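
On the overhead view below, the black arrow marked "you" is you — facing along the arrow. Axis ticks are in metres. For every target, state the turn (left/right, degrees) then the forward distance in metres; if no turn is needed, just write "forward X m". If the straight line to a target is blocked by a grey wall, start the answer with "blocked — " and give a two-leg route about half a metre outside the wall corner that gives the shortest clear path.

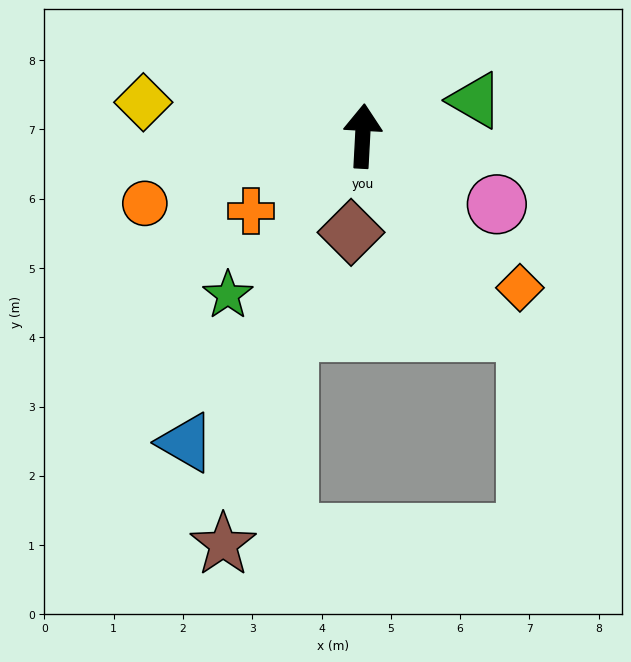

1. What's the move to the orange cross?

turn left 127°, forward 1.9 m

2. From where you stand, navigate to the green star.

turn left 143°, forward 3.0 m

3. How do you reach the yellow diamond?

turn left 84°, forward 3.2 m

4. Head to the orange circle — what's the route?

turn left 110°, forward 3.3 m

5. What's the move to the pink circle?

turn right 114°, forward 2.2 m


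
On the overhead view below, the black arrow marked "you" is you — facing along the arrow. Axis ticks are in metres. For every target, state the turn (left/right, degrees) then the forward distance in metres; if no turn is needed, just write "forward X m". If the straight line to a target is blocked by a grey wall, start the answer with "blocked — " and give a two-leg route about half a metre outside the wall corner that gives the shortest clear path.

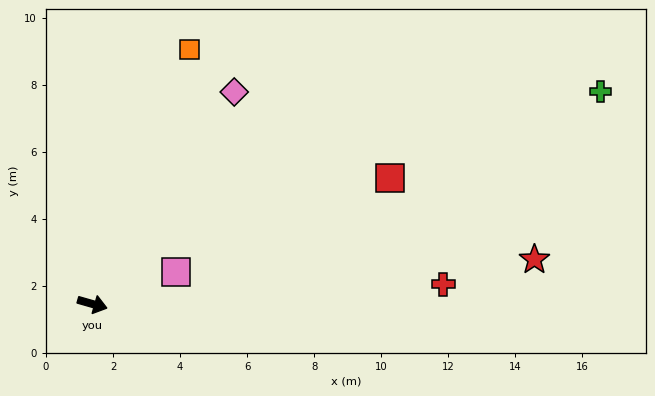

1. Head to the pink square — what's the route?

turn left 37°, forward 2.7 m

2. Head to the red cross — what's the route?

turn left 19°, forward 10.5 m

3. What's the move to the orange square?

turn left 85°, forward 8.1 m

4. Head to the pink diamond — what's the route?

turn left 72°, forward 7.6 m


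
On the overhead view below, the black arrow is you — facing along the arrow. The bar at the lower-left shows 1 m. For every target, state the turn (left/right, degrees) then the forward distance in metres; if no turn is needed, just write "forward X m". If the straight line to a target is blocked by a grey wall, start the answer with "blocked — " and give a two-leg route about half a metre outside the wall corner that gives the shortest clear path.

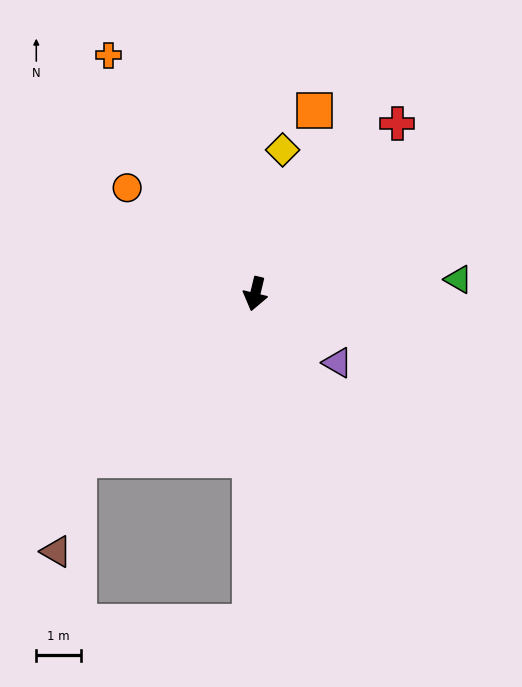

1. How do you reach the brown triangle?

blocked — turn right 34°, forward 5.4 m, then turn left 35°, forward 2.1 m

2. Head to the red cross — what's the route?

turn left 154°, forward 4.9 m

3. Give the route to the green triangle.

turn left 108°, forward 4.5 m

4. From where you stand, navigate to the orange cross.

turn right 135°, forward 6.2 m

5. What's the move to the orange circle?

turn right 116°, forward 3.7 m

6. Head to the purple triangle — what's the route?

turn left 64°, forward 2.4 m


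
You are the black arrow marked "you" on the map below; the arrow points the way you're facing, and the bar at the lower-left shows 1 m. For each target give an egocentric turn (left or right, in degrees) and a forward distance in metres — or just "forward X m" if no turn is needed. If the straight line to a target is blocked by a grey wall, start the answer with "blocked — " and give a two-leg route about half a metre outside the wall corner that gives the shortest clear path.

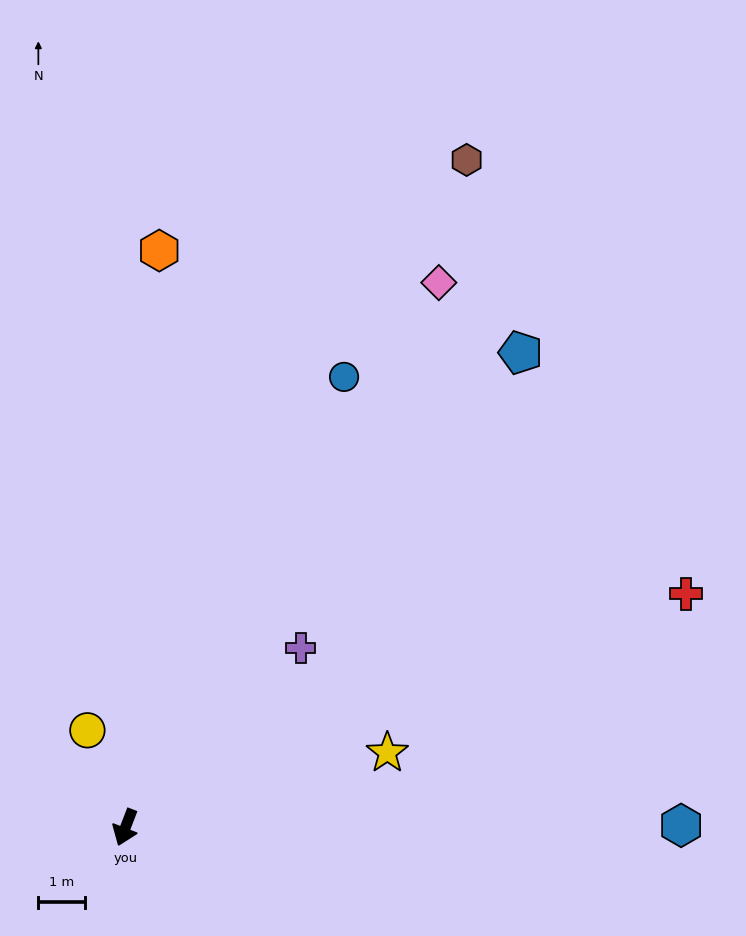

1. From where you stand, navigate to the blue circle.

turn left 175°, forward 10.8 m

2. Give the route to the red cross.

turn left 134°, forward 13.1 m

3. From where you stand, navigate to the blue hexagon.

turn left 111°, forward 12.0 m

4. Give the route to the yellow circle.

turn right 138°, forward 2.2 m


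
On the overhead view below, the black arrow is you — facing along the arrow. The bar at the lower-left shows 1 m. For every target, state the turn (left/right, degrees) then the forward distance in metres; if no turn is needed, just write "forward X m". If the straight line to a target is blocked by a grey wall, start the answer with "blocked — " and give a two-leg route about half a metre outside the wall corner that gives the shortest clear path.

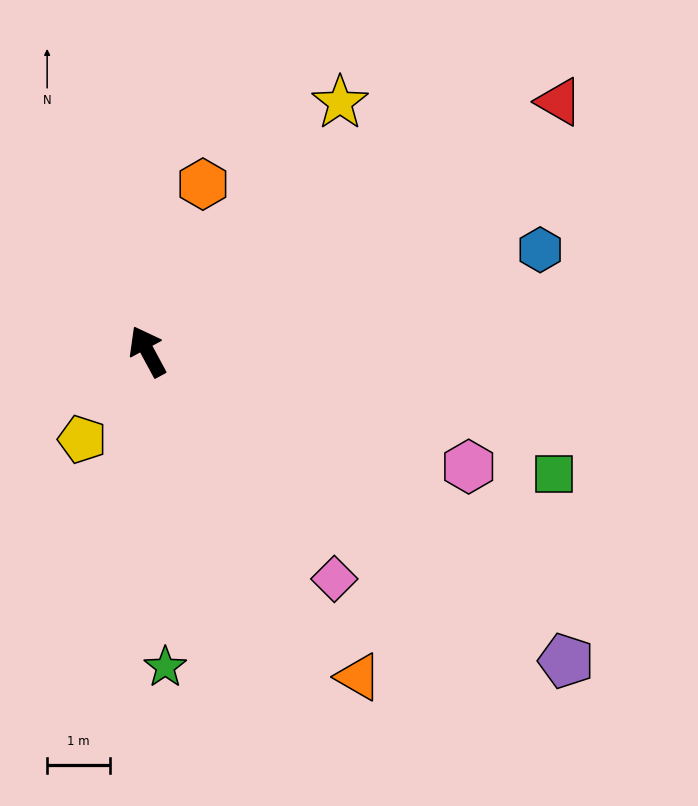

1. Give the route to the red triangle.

turn right 87°, forward 7.6 m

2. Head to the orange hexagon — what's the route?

turn right 47°, forward 2.8 m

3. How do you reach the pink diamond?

turn right 169°, forward 4.7 m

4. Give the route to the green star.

turn left 155°, forward 5.0 m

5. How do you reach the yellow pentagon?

turn left 115°, forward 1.7 m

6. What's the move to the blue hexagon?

turn right 104°, forward 6.4 m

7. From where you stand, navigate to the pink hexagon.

turn right 138°, forward 5.4 m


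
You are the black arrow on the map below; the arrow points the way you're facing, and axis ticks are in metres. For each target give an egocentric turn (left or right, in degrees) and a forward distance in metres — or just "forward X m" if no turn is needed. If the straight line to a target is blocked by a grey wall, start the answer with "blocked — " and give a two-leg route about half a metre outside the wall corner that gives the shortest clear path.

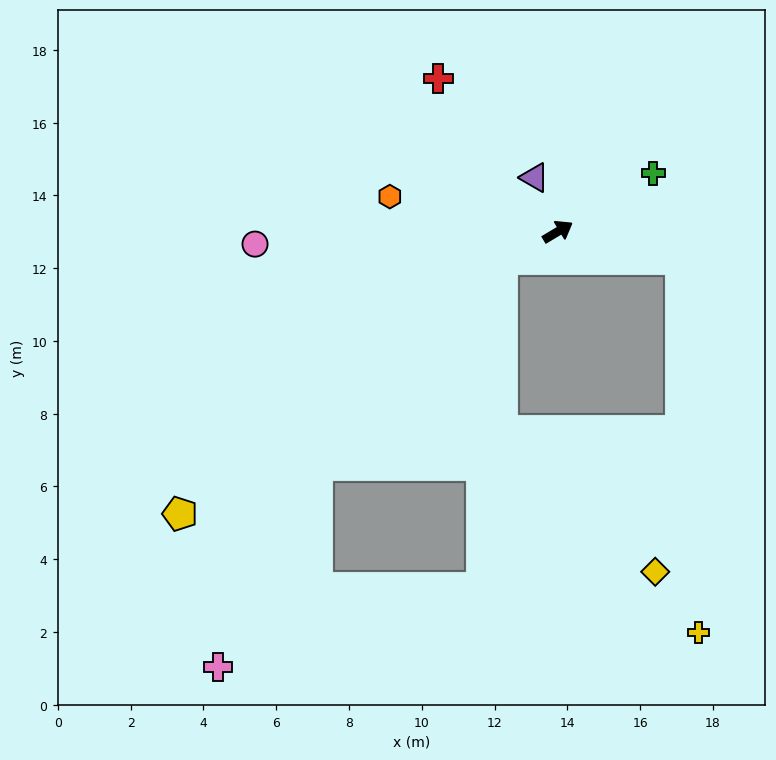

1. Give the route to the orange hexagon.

turn left 137°, forward 4.7 m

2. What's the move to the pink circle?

turn left 151°, forward 8.3 m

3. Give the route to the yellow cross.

blocked — turn right 44°, forward 3.4 m, then turn right 74°, forward 10.3 m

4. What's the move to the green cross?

forward 3.1 m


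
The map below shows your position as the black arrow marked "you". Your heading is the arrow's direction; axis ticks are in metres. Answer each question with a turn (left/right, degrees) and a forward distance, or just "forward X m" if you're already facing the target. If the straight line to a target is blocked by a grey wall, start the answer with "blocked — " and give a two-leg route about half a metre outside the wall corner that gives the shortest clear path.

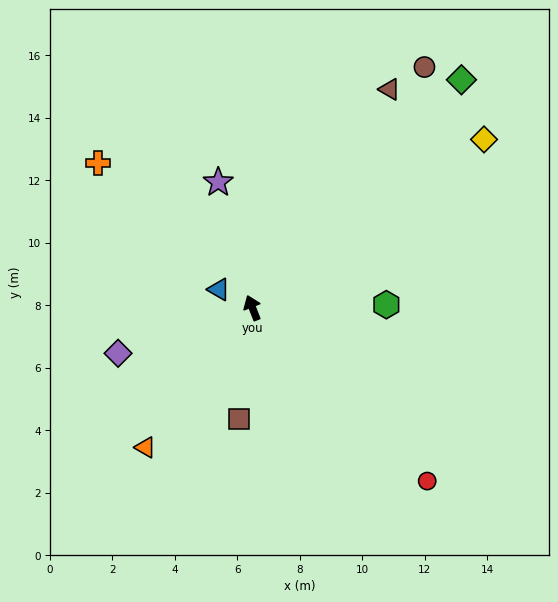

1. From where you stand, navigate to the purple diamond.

turn left 87°, forward 4.5 m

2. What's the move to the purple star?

turn right 6°, forward 4.2 m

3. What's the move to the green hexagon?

turn right 110°, forward 4.3 m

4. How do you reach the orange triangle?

turn left 121°, forward 5.6 m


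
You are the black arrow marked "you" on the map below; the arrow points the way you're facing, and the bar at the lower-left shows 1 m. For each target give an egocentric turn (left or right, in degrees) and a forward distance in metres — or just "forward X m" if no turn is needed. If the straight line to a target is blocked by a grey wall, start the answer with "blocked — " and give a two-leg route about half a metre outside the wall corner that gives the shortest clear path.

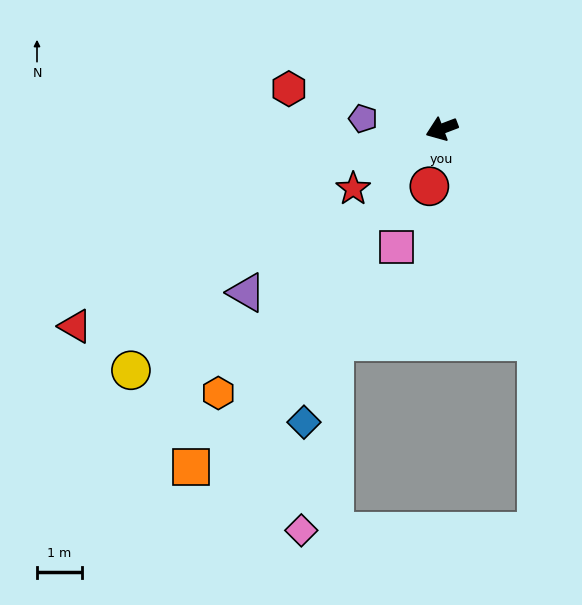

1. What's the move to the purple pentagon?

turn right 28°, forward 1.8 m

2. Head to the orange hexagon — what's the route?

turn left 29°, forward 7.7 m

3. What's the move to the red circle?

turn left 57°, forward 1.3 m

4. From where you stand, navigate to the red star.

turn left 13°, forward 2.4 m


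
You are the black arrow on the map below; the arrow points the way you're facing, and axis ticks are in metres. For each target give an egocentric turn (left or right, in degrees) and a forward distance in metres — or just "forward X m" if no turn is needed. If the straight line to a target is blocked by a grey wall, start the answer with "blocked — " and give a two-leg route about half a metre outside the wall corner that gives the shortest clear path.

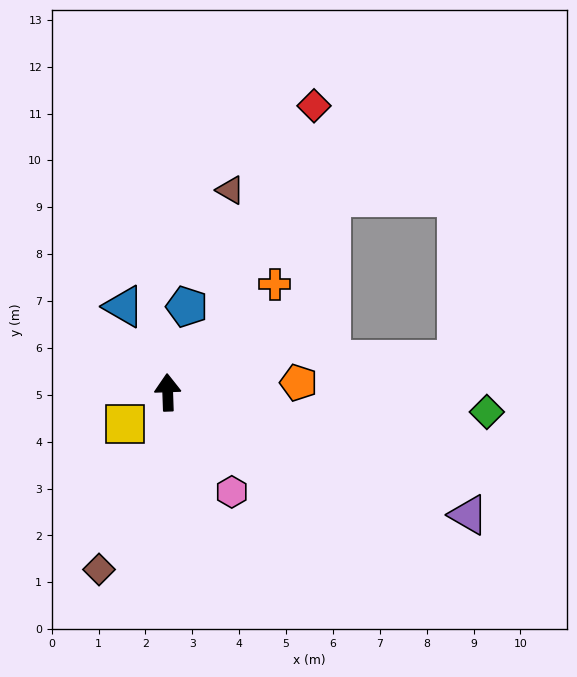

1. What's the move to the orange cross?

turn right 47°, forward 3.2 m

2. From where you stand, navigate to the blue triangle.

turn left 25°, forward 2.1 m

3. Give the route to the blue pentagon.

turn right 15°, forward 1.9 m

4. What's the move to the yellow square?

turn left 125°, forward 1.1 m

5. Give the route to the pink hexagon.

turn right 149°, forward 2.5 m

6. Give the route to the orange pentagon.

turn right 88°, forward 2.8 m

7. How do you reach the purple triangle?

turn right 114°, forward 6.9 m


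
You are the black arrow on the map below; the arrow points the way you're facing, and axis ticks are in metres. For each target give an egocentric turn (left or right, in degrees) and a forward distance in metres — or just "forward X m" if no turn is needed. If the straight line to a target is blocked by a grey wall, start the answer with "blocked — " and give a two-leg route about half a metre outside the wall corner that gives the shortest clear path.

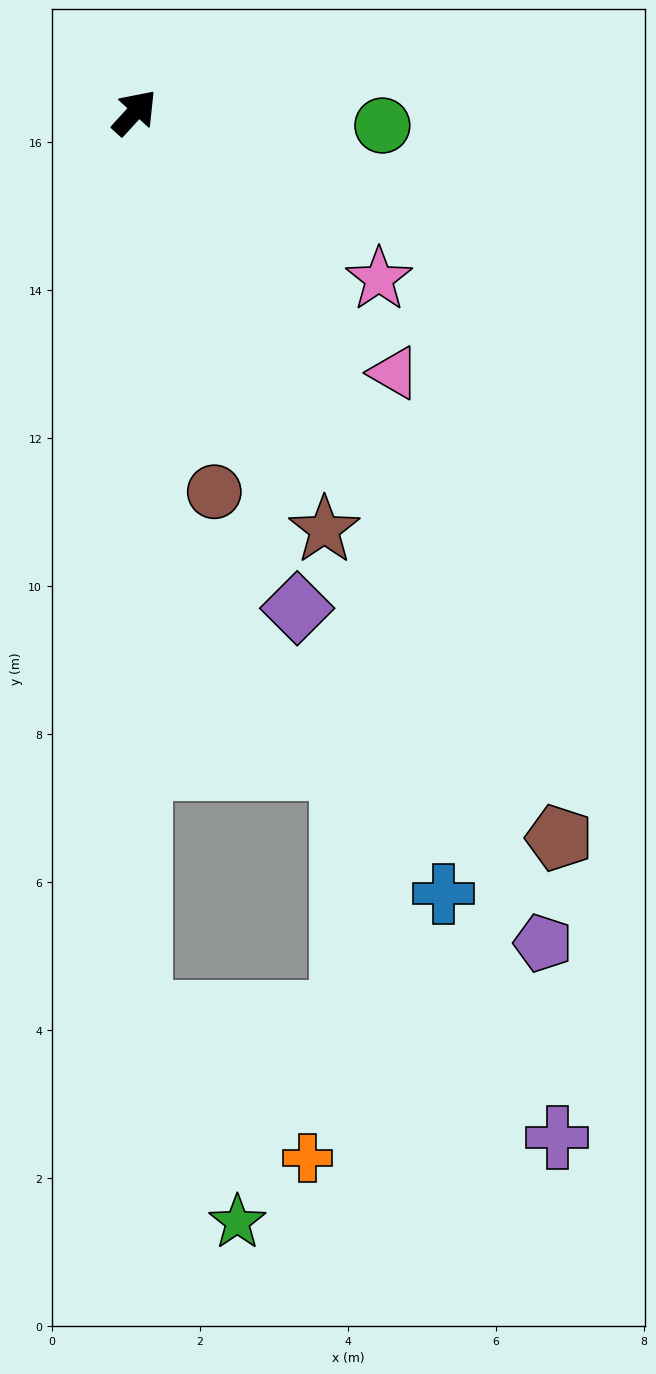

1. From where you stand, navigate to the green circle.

turn right 51°, forward 3.4 m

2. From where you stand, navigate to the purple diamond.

turn right 119°, forward 7.1 m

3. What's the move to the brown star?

turn right 113°, forward 6.2 m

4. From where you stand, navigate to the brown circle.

turn right 126°, forward 5.2 m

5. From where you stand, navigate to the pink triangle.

turn right 93°, forward 5.0 m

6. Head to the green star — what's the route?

blocked — turn right 137°, forward 12.2 m, then turn left 24°, forward 3.1 m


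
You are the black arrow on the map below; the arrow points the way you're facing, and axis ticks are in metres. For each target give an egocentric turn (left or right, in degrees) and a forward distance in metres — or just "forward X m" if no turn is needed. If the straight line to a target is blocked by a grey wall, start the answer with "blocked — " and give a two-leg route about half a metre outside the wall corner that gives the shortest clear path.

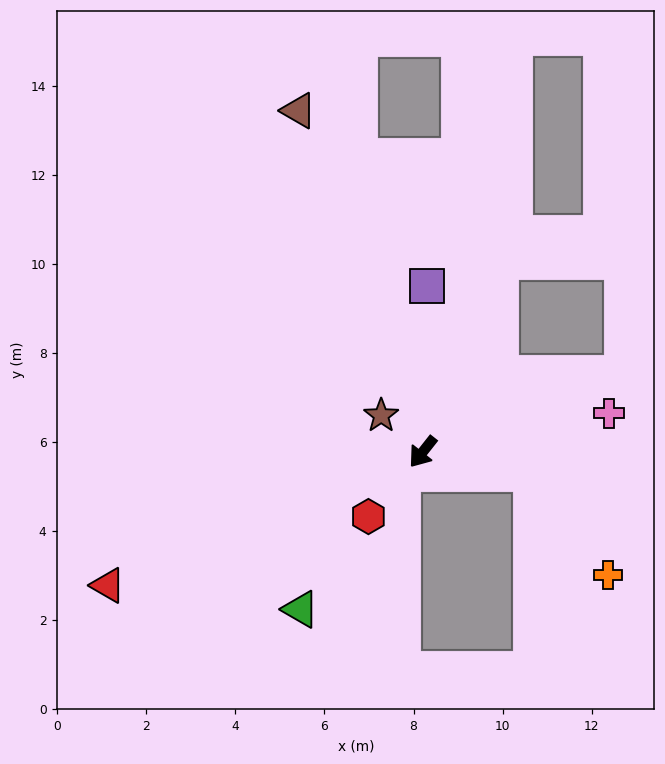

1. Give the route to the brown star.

turn right 93°, forward 1.2 m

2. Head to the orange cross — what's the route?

blocked — turn left 117°, forward 2.5 m, then turn right 42°, forward 2.9 m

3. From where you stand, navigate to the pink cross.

turn left 140°, forward 4.3 m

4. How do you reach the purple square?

turn right 143°, forward 3.7 m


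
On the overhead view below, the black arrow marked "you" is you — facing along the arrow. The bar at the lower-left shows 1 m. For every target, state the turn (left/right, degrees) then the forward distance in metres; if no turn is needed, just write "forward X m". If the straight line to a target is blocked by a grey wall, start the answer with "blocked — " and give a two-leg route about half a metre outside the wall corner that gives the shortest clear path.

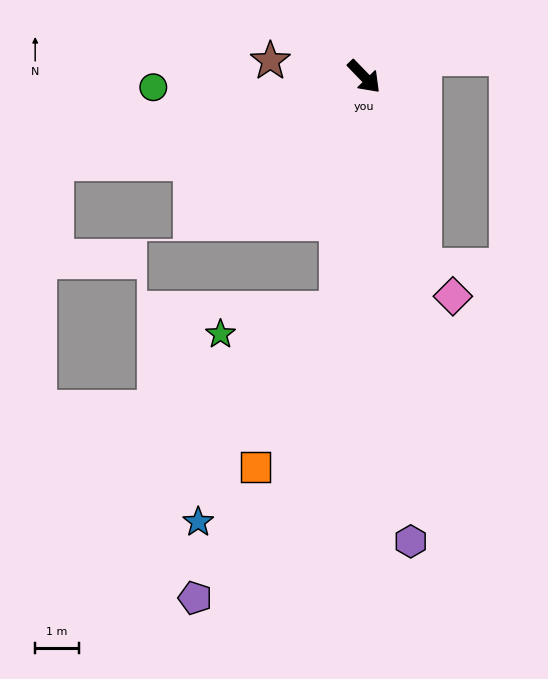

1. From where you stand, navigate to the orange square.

blocked — turn right 51°, forward 5.3 m, then turn right 21°, forward 4.1 m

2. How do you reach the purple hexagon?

turn right 38°, forward 10.7 m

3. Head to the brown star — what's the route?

turn right 144°, forward 2.2 m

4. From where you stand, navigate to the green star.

blocked — turn right 51°, forward 5.3 m, then turn right 71°, forward 2.7 m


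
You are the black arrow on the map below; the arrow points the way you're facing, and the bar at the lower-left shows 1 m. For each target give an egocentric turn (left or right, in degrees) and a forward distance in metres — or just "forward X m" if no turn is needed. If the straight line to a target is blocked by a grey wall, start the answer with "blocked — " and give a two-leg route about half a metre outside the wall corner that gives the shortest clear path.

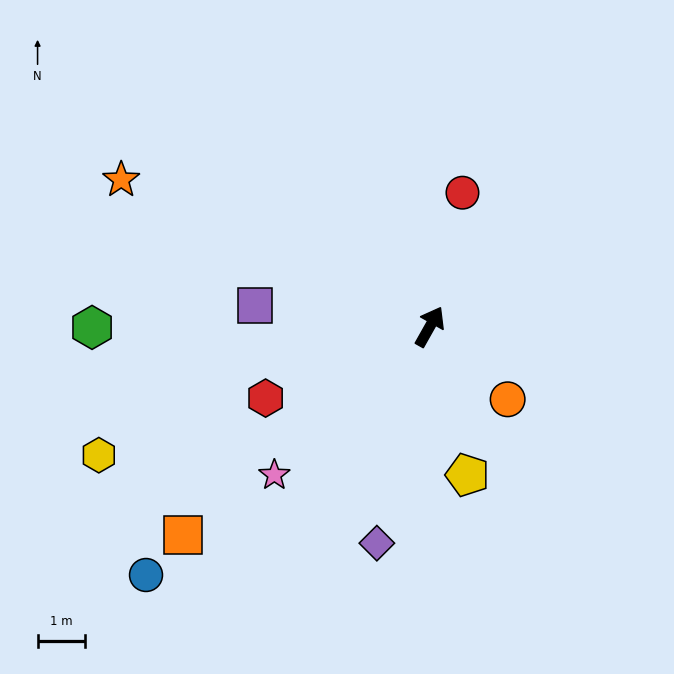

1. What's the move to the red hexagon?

turn left 143°, forward 3.8 m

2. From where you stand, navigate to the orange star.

turn left 94°, forward 7.3 m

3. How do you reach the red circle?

turn left 16°, forward 2.9 m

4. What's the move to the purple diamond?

turn right 164°, forward 4.7 m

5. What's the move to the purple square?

turn left 112°, forward 3.7 m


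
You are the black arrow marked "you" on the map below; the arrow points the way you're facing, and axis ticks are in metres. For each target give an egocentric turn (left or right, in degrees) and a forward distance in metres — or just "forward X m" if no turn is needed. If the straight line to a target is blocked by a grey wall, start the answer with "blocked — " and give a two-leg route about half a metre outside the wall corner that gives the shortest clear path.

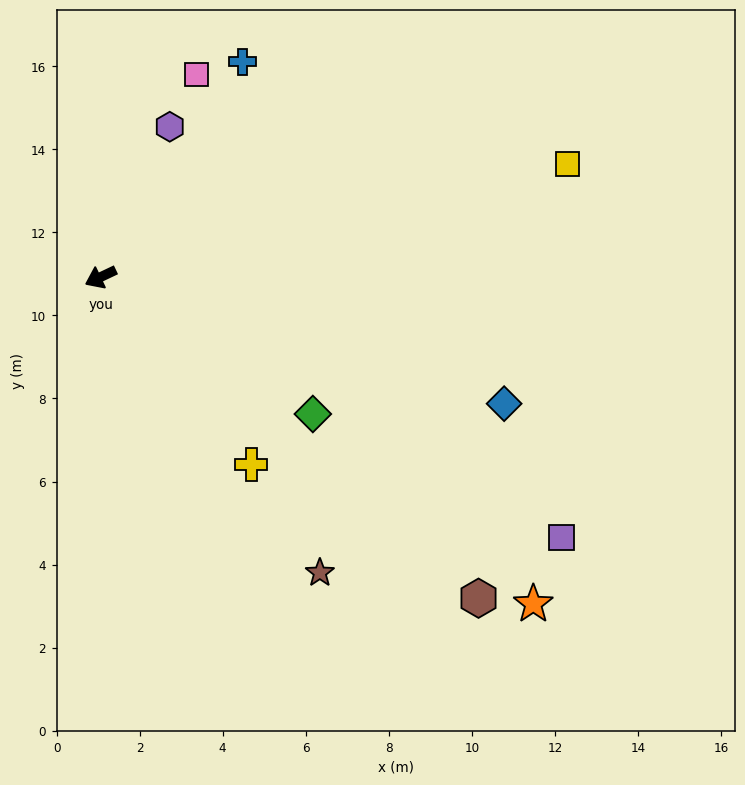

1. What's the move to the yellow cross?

turn left 103°, forward 5.8 m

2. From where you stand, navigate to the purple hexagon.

turn right 140°, forward 4.0 m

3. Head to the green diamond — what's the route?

turn left 122°, forward 6.1 m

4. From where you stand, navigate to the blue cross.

turn right 149°, forward 6.2 m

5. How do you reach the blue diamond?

turn left 137°, forward 10.2 m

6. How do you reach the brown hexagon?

turn left 114°, forward 11.9 m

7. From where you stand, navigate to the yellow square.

turn left 168°, forward 11.6 m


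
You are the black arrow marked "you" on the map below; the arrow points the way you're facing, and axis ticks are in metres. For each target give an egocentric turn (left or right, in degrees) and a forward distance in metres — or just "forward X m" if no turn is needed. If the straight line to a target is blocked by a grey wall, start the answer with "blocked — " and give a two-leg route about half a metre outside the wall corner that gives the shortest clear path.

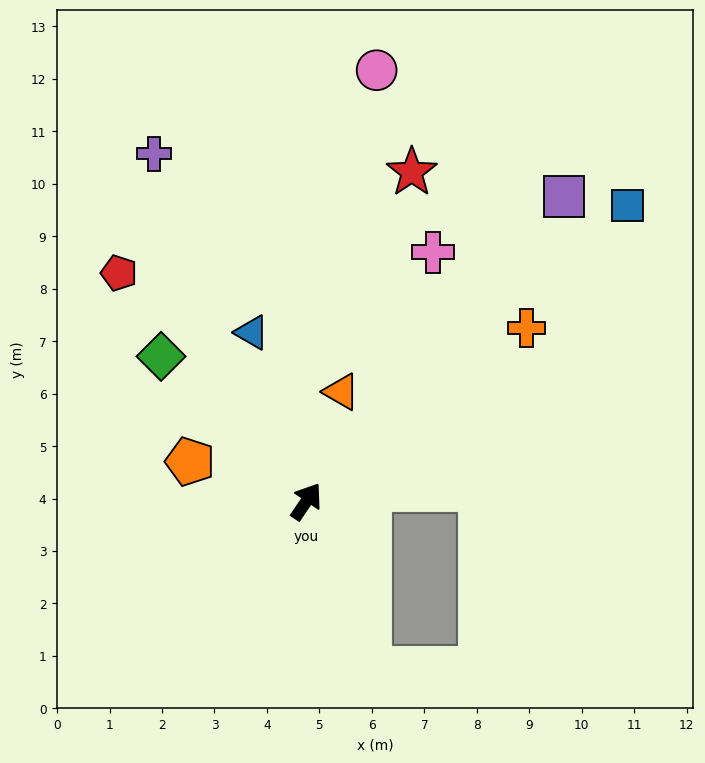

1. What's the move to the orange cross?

turn right 18°, forward 5.3 m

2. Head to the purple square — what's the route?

turn right 6°, forward 7.6 m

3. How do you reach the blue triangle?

turn left 52°, forward 3.4 m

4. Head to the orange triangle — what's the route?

turn left 16°, forward 2.2 m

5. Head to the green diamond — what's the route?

turn left 79°, forward 3.9 m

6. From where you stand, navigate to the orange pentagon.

turn left 105°, forward 2.3 m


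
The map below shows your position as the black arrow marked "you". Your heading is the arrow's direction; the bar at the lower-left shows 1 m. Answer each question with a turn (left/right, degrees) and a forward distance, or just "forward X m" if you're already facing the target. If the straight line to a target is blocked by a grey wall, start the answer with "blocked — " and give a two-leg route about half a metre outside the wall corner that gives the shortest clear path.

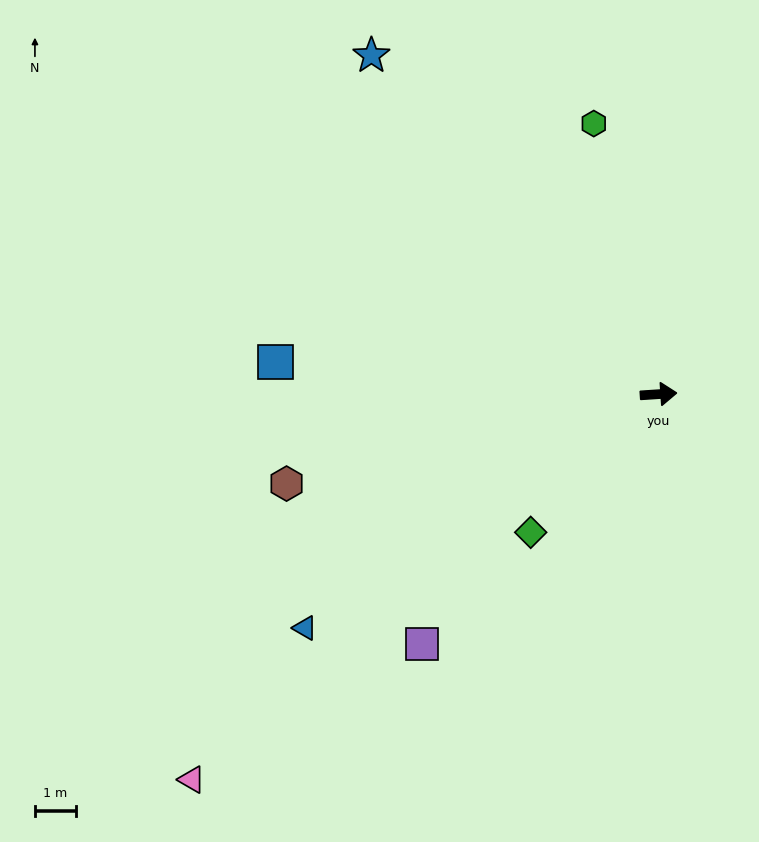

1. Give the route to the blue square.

turn left 171°, forward 9.3 m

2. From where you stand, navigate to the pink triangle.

turn right 144°, forward 14.6 m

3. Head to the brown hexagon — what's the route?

turn right 170°, forward 9.3 m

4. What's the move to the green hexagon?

turn left 100°, forward 6.7 m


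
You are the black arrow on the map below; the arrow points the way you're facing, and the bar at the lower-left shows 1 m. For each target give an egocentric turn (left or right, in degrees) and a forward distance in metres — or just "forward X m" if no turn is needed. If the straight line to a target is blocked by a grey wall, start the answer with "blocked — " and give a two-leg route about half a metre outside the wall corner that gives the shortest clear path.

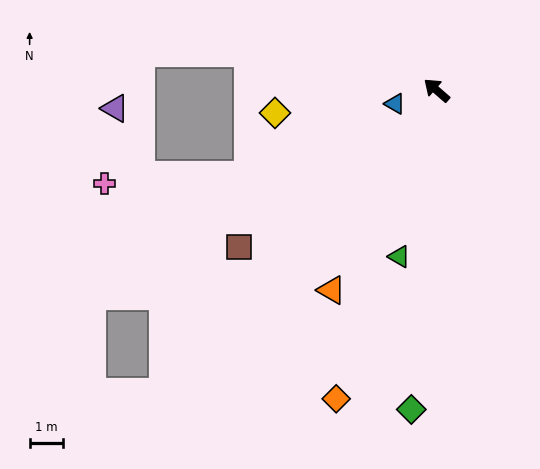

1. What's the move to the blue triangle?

turn left 59°, forward 1.3 m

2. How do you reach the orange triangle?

turn left 103°, forward 6.7 m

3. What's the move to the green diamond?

turn left 127°, forward 9.5 m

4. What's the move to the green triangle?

turn left 118°, forward 5.0 m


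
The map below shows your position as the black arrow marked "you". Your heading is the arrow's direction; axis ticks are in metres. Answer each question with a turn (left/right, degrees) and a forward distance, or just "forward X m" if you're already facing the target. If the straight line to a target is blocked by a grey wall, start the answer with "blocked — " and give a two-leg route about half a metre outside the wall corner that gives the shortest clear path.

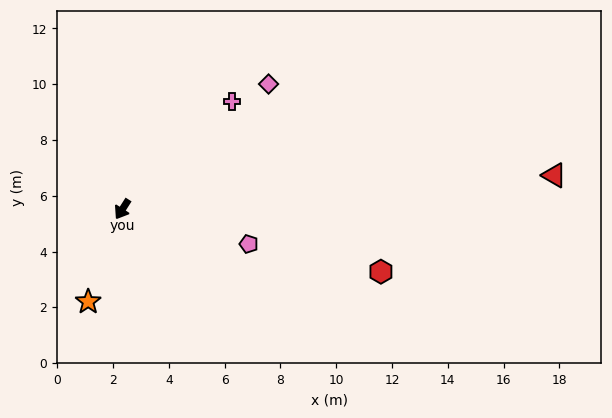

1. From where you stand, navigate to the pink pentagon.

turn left 107°, forward 4.7 m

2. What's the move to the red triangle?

turn left 127°, forward 15.5 m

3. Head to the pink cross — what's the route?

turn left 167°, forward 5.5 m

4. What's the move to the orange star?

turn left 12°, forward 3.5 m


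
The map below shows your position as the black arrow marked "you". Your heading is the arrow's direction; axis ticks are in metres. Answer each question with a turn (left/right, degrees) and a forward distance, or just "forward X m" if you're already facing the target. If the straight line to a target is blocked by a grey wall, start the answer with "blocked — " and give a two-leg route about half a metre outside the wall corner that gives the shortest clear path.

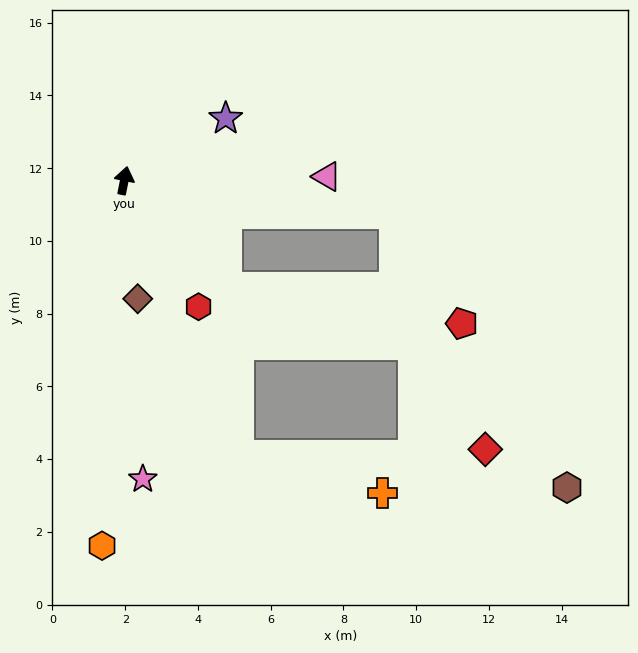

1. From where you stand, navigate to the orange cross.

blocked — turn right 146°, forward 8.2 m, then turn left 53°, forward 4.1 m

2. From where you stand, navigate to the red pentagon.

blocked — turn right 125°, forward 4.1 m, then turn left 38°, forward 6.5 m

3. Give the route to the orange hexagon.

turn right 172°, forward 10.1 m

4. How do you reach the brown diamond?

turn right 162°, forward 3.3 m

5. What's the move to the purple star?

turn right 47°, forward 3.3 m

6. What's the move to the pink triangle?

turn right 78°, forward 5.6 m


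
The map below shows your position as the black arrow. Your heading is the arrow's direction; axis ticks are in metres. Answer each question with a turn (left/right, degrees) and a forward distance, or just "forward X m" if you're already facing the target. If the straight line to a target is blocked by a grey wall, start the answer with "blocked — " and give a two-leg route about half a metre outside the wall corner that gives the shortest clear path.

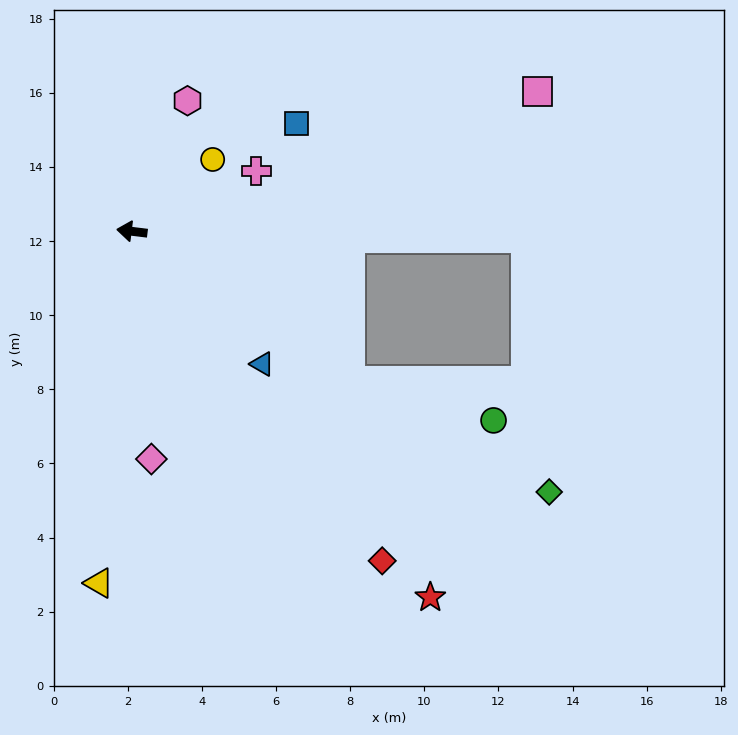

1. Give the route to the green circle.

blocked — turn left 152°, forward 7.1 m, then turn left 20°, forward 4.0 m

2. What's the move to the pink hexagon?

turn right 106°, forward 3.8 m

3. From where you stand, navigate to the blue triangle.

turn left 141°, forward 5.0 m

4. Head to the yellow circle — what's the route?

turn right 131°, forward 2.9 m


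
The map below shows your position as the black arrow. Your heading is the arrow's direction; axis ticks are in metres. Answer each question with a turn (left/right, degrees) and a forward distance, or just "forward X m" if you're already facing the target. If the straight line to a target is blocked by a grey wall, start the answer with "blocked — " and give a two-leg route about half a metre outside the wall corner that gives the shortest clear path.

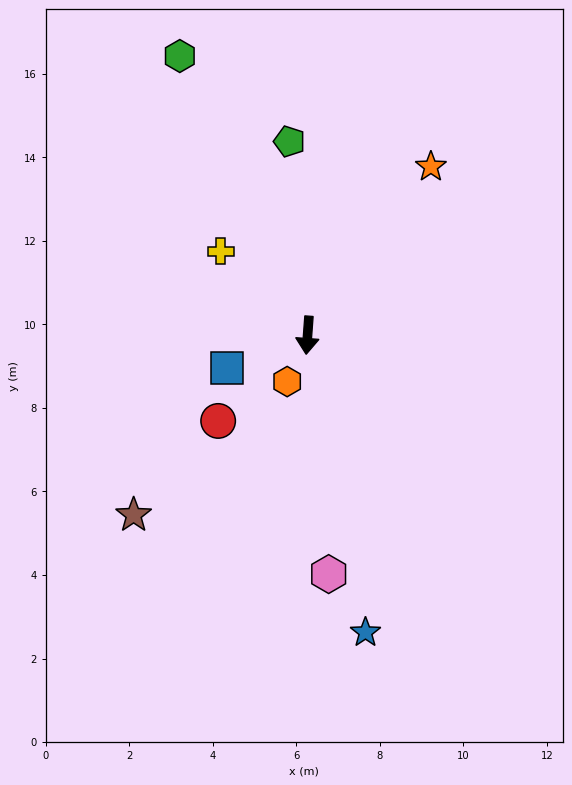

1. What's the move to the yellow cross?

turn right 130°, forward 2.9 m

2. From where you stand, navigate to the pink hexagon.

turn left 9°, forward 5.7 m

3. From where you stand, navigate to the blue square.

turn right 63°, forward 2.1 m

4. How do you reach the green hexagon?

turn right 151°, forward 7.4 m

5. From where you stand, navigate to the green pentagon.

turn right 170°, forward 4.7 m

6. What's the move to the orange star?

turn left 148°, forward 5.0 m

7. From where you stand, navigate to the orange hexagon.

turn right 20°, forward 1.2 m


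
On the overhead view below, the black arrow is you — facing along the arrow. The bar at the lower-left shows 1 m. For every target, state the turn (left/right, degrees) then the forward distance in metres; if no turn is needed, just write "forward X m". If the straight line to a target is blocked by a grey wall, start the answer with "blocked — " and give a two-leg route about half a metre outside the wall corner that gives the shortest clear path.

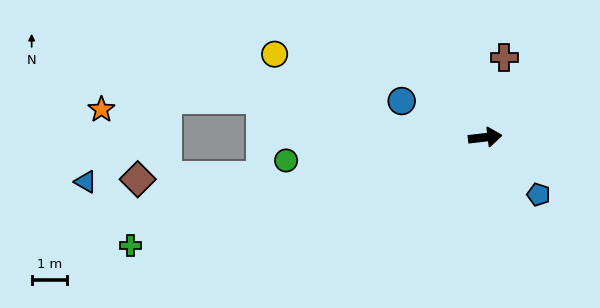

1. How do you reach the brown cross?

turn left 70°, forward 2.3 m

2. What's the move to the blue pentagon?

turn right 54°, forward 2.2 m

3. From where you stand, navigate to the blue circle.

turn left 150°, forward 2.6 m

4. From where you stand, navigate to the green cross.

turn right 170°, forward 10.4 m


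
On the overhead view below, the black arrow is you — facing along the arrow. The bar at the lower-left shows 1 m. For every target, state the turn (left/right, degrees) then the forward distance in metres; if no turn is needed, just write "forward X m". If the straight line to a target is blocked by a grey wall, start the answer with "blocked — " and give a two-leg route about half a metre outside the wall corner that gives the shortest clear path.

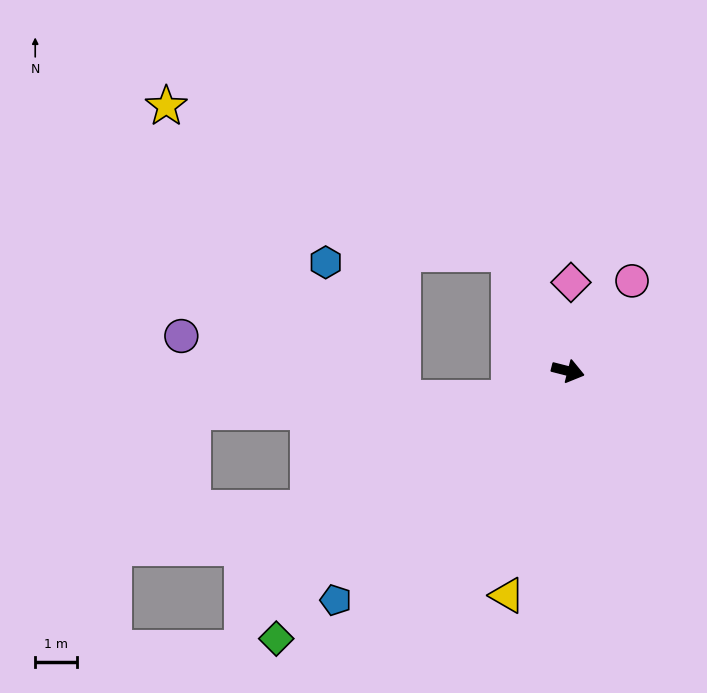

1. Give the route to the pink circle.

turn left 69°, forward 2.6 m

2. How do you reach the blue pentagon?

turn right 121°, forward 7.8 m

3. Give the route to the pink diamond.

turn left 102°, forward 2.1 m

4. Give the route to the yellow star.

blocked — turn left 131°, forward 3.1 m, then turn left 40°, forward 8.9 m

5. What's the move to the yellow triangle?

turn right 91°, forward 5.5 m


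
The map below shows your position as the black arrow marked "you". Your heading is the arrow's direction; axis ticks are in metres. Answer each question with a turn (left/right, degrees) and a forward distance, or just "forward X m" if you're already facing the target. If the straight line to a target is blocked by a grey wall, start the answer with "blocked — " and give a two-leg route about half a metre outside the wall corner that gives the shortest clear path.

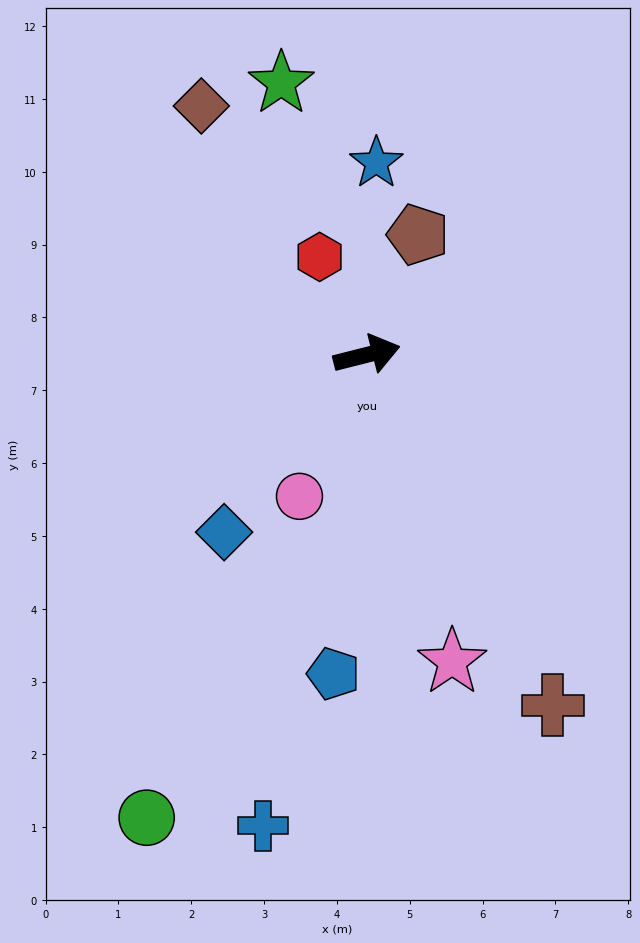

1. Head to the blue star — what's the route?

turn left 73°, forward 2.6 m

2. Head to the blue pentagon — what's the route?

turn right 110°, forward 4.4 m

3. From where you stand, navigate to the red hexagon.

turn left 102°, forward 1.5 m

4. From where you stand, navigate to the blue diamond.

turn right 143°, forward 3.1 m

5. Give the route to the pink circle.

turn right 130°, forward 2.2 m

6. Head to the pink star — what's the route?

turn right 89°, forward 4.4 m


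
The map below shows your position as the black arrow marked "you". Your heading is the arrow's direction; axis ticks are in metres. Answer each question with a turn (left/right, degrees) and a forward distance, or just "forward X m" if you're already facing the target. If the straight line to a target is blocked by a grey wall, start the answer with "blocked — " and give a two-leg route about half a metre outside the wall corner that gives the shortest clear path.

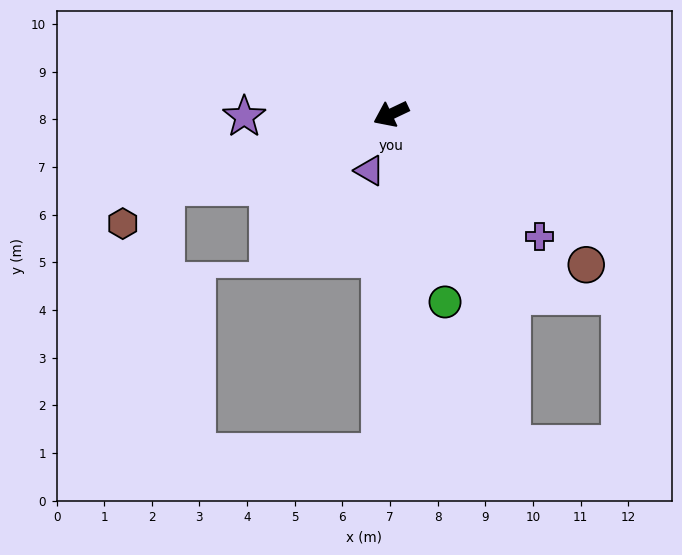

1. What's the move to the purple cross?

turn left 115°, forward 4.0 m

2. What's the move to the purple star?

turn right 24°, forward 3.1 m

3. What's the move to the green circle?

turn left 81°, forward 4.1 m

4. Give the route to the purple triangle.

turn left 44°, forward 1.3 m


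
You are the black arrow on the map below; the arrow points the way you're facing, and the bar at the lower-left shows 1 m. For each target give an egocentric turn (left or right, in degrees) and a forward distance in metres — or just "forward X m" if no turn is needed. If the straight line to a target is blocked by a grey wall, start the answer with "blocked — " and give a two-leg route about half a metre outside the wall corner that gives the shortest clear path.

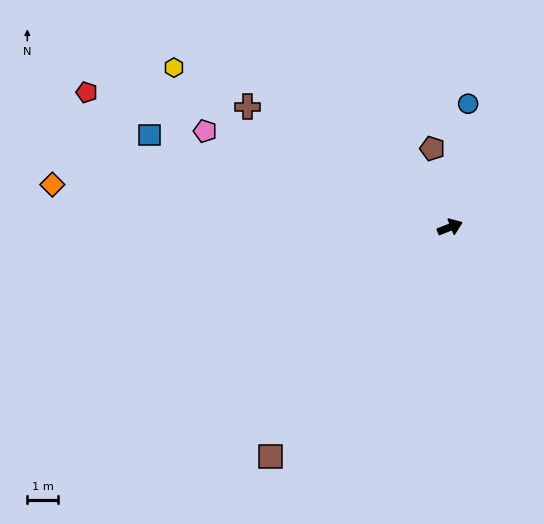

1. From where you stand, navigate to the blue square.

turn left 141°, forward 10.3 m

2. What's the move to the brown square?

turn right 150°, forward 9.6 m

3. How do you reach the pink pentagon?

turn left 137°, forward 8.6 m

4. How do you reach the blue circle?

turn left 60°, forward 4.1 m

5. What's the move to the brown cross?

turn left 128°, forward 7.7 m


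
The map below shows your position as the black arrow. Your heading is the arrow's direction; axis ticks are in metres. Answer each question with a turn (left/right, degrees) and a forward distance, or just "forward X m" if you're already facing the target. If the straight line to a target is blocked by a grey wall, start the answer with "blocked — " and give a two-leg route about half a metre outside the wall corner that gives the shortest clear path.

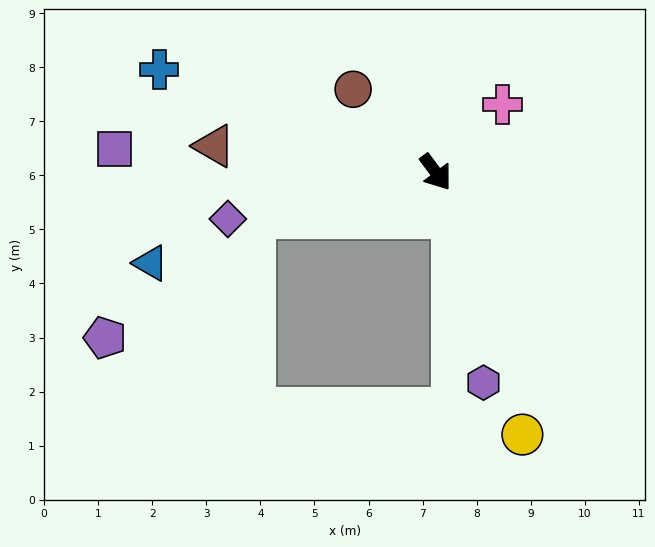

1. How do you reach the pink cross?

turn left 99°, forward 1.8 m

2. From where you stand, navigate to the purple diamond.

turn right 114°, forward 3.9 m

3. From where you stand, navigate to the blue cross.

turn right 147°, forward 5.5 m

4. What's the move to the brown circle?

turn right 172°, forward 2.2 m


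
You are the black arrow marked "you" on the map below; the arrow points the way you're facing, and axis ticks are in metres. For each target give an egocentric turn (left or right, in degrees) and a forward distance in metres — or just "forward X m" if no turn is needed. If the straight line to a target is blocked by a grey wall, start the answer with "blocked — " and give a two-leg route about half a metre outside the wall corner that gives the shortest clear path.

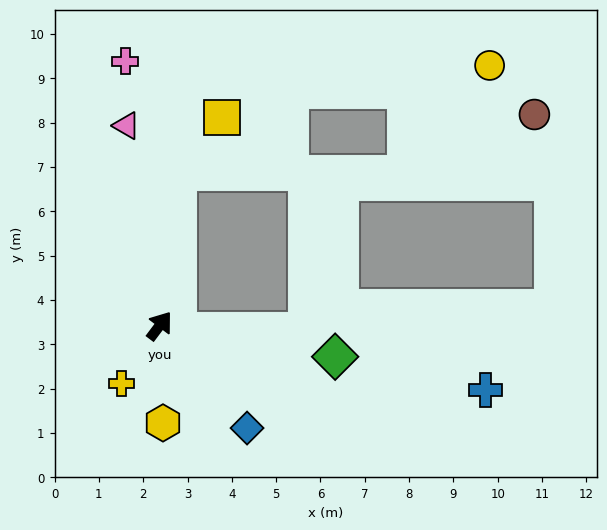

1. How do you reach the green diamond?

turn right 63°, forward 4.0 m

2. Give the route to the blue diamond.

turn right 103°, forward 3.0 m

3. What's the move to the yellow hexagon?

turn right 141°, forward 2.2 m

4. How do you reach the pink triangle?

turn left 46°, forward 4.6 m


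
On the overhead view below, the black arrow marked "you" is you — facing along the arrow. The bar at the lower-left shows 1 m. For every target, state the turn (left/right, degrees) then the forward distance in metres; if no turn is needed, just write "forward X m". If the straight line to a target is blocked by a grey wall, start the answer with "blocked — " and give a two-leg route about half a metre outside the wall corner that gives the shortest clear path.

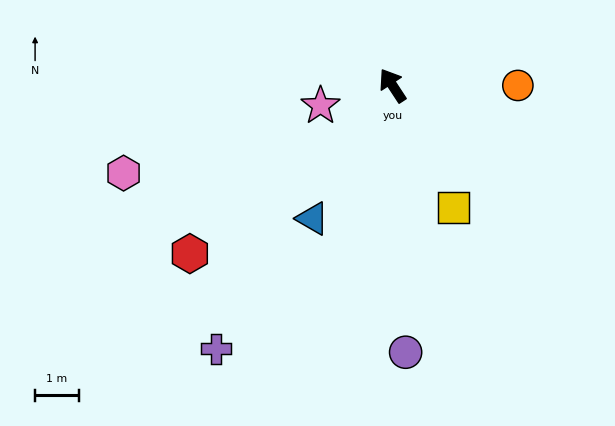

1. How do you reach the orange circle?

turn right 123°, forward 2.9 m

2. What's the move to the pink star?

turn left 73°, forward 1.7 m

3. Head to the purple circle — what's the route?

turn left 150°, forward 6.1 m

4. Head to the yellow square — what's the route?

turn left 174°, forward 3.1 m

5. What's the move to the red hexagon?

turn left 96°, forward 6.0 m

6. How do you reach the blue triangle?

turn left 116°, forward 3.5 m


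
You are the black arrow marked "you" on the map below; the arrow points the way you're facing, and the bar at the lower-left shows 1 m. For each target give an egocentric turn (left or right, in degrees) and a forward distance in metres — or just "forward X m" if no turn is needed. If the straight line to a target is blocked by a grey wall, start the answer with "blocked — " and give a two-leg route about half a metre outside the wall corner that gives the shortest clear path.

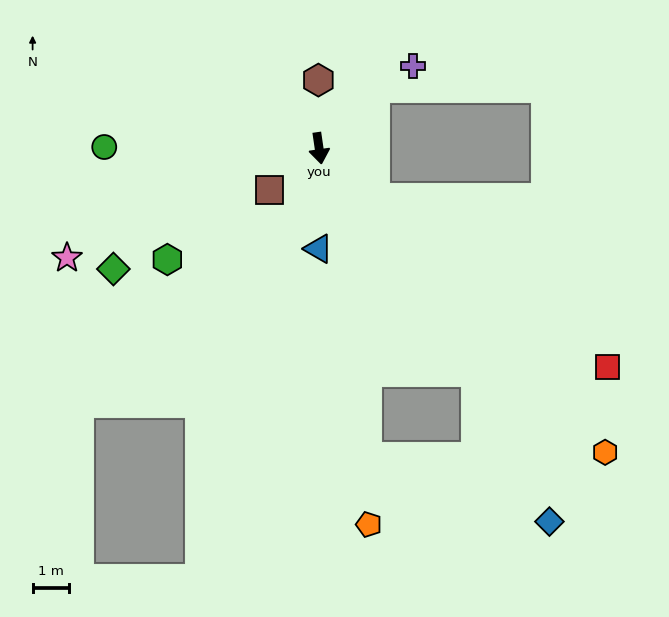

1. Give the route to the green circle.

turn right 99°, forward 5.9 m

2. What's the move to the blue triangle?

turn right 9°, forward 2.7 m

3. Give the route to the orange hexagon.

turn left 35°, forward 11.4 m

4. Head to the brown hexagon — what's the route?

turn left 172°, forward 1.9 m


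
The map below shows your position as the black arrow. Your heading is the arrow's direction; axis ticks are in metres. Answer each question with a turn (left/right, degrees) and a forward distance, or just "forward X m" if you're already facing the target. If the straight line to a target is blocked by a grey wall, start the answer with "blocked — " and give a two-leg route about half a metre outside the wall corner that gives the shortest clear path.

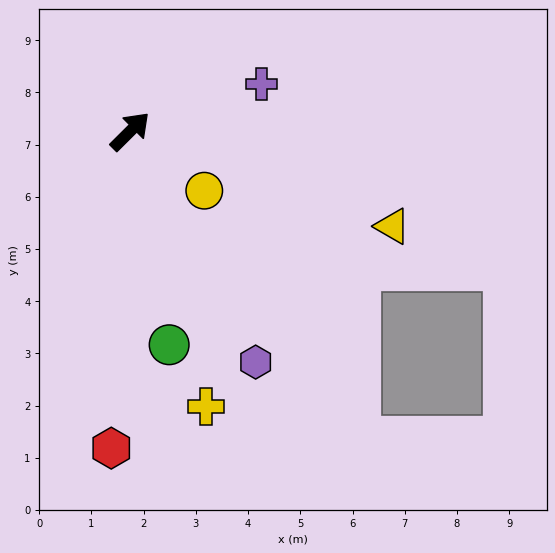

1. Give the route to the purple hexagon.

turn right 106°, forward 5.0 m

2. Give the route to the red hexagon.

turn right 138°, forward 6.1 m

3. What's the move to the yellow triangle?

turn right 65°, forward 5.3 m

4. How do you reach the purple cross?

turn right 25°, forward 2.7 m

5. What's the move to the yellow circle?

turn right 84°, forward 1.8 m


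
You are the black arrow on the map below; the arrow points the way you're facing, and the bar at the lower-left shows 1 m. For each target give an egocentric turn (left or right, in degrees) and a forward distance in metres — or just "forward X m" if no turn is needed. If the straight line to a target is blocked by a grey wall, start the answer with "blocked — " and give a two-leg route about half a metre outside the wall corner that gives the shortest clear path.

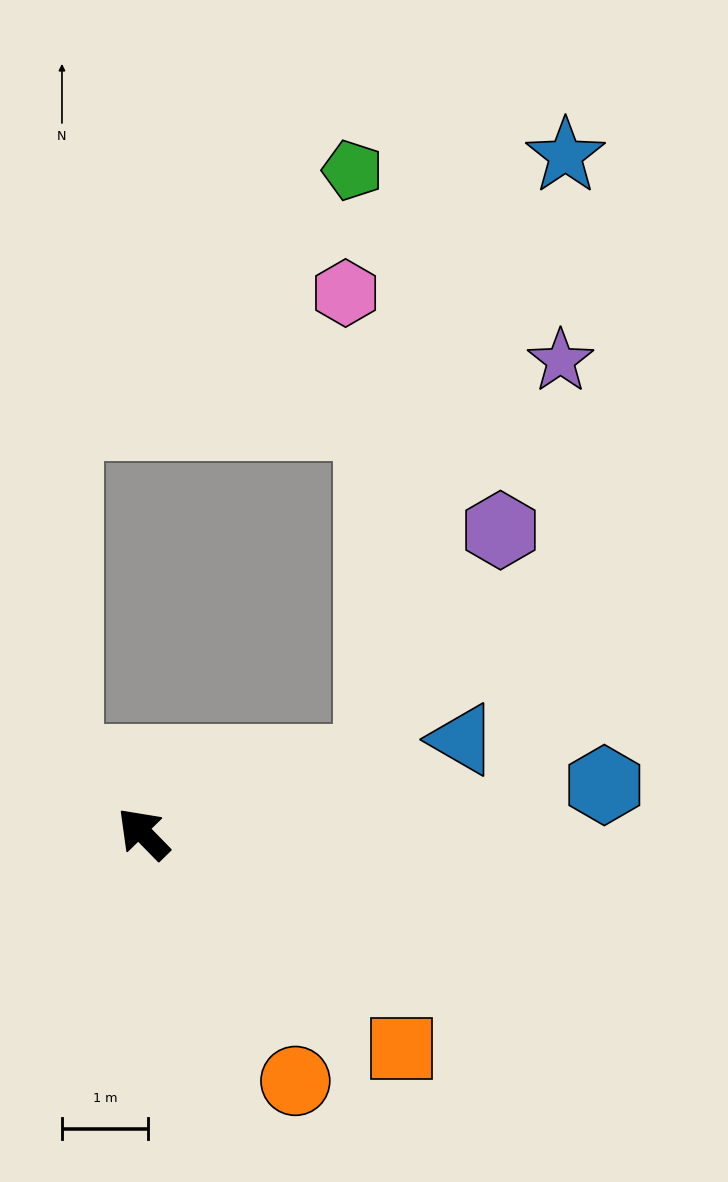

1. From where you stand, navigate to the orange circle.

turn left 167°, forward 3.4 m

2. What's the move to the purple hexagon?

blocked — turn right 117°, forward 2.8 m, then turn left 43°, forward 3.1 m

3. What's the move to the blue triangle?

turn right 118°, forward 3.9 m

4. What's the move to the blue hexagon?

turn right 128°, forward 5.4 m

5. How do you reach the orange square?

turn right 174°, forward 3.9 m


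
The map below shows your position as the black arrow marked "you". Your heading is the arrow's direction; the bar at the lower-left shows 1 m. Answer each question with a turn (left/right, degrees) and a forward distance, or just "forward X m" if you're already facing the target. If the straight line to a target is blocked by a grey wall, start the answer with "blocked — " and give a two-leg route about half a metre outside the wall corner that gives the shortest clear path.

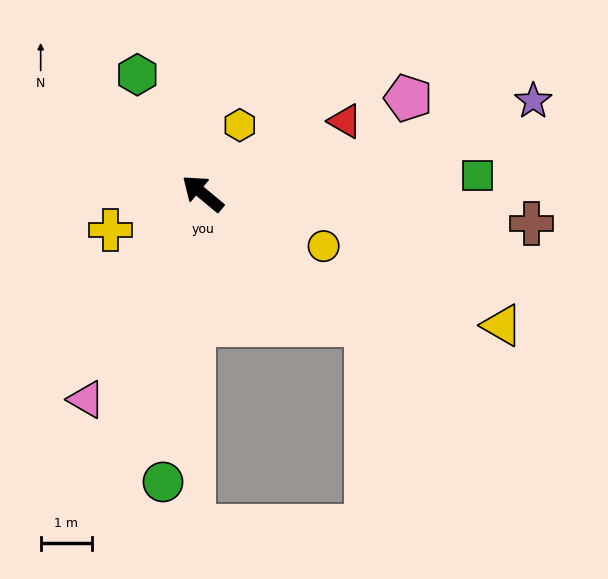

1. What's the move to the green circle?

turn left 122°, forward 5.7 m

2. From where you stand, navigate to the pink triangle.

turn left 100°, forward 4.6 m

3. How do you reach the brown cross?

turn right 146°, forward 6.5 m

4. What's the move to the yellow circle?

turn right 164°, forward 2.6 m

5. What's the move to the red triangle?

turn right 113°, forward 3.1 m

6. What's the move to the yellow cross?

turn left 61°, forward 1.9 m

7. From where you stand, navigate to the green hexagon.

turn right 21°, forward 2.7 m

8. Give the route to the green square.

turn right 137°, forward 5.4 m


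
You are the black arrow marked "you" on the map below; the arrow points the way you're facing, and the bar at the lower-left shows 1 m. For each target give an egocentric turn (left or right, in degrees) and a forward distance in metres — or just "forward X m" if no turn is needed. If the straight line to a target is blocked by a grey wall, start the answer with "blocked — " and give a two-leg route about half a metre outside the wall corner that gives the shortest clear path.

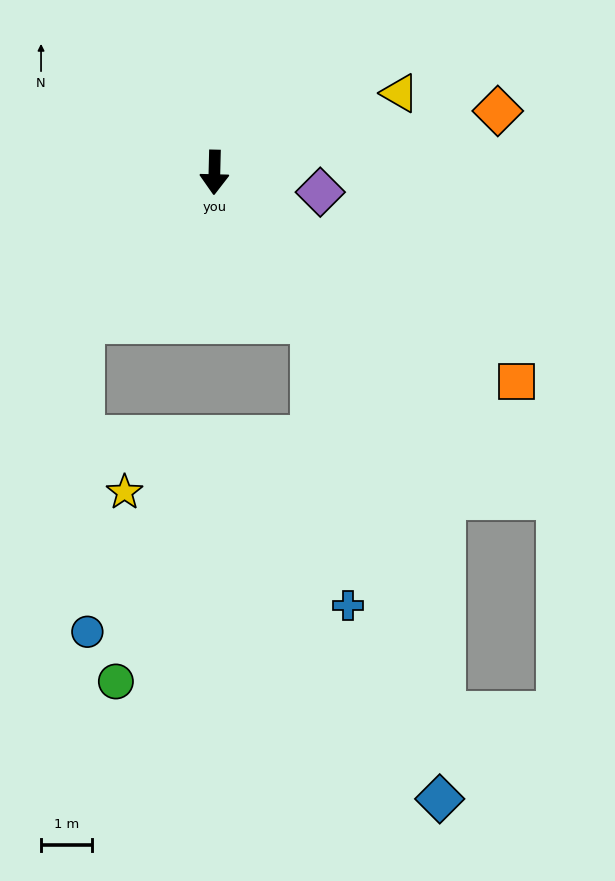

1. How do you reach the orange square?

turn left 57°, forward 7.2 m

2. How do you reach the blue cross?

blocked — turn left 35°, forward 3.5 m, then turn right 26°, forward 5.6 m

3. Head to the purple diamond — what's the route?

turn left 81°, forward 2.1 m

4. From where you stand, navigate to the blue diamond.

blocked — turn left 35°, forward 3.5 m, then turn right 19°, forward 9.7 m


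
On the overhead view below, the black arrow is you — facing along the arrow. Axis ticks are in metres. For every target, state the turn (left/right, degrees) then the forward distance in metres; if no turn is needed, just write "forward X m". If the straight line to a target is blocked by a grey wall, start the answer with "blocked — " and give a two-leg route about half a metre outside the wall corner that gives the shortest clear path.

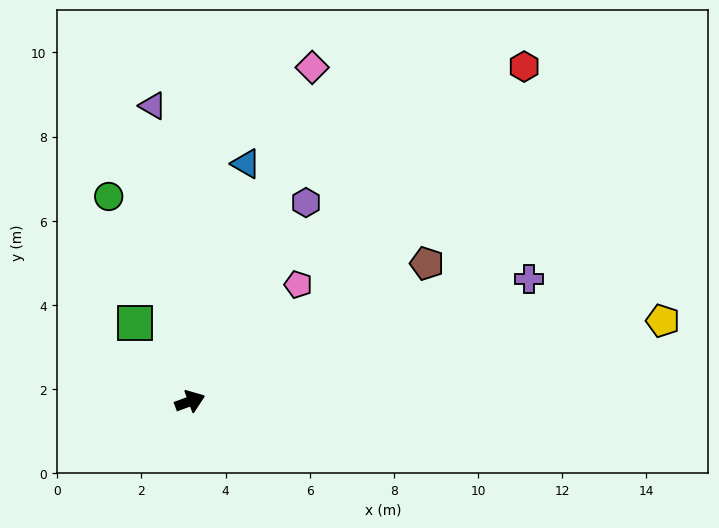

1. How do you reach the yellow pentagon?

turn right 11°, forward 11.4 m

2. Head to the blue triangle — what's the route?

turn left 56°, forward 5.8 m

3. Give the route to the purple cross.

forward 8.6 m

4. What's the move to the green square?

turn left 105°, forward 2.3 m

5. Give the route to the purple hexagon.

turn left 39°, forward 5.5 m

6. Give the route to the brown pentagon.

turn left 10°, forward 6.5 m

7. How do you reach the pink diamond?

turn left 50°, forward 8.4 m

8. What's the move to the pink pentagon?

turn left 27°, forward 3.8 m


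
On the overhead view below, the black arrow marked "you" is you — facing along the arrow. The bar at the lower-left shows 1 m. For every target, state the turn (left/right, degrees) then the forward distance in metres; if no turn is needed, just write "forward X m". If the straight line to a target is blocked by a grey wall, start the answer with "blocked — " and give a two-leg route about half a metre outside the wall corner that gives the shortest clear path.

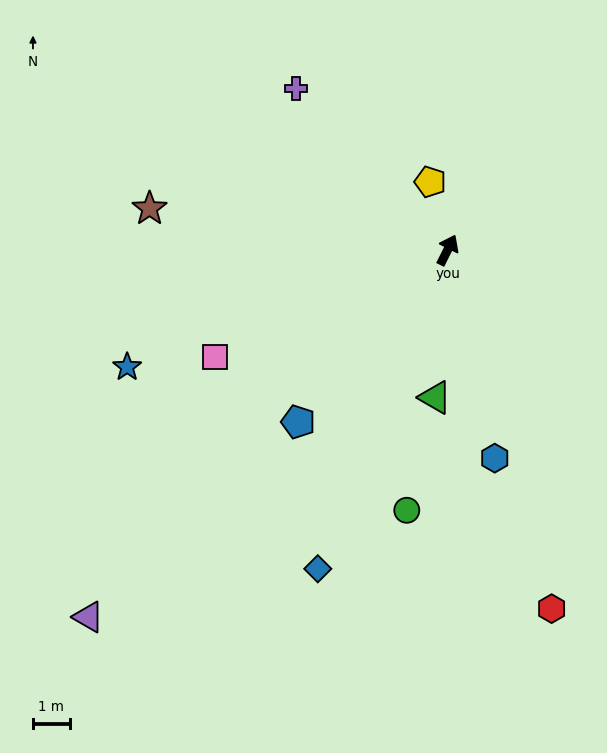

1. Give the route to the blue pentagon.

turn left 166°, forward 6.2 m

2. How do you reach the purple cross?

turn left 70°, forward 6.0 m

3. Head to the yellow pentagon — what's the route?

turn left 41°, forward 1.9 m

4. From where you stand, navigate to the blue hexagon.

turn right 141°, forward 5.8 m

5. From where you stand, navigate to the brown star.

turn left 109°, forward 8.2 m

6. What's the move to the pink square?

turn left 141°, forward 6.9 m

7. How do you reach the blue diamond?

turn right 176°, forward 9.3 m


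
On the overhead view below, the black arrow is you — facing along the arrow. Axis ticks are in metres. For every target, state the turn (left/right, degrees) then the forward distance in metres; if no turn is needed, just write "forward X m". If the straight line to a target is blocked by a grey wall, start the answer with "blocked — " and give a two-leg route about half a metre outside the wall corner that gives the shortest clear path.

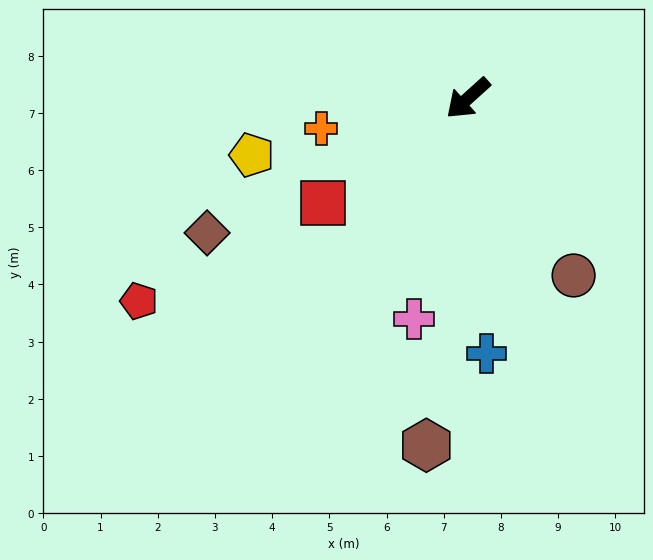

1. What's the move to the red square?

turn right 6°, forward 3.1 m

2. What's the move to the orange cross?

turn right 30°, forward 2.6 m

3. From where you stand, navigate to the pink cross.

turn left 34°, forward 4.0 m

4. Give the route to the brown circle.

turn left 79°, forward 3.6 m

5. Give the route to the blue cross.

turn left 52°, forward 4.5 m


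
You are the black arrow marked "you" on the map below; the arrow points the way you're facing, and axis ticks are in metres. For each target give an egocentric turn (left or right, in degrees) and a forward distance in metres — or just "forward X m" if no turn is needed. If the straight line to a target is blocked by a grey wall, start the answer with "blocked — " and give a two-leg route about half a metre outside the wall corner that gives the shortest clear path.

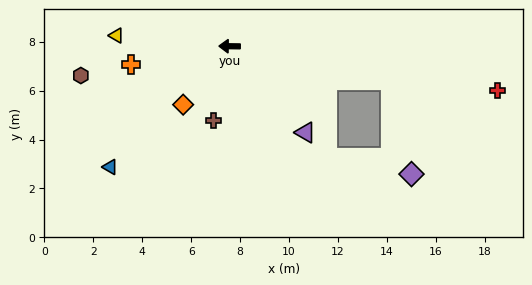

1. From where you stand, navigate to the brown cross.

turn left 78°, forward 3.1 m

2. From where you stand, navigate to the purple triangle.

turn left 132°, forward 4.7 m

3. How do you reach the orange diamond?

turn left 52°, forward 3.1 m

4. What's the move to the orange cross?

turn left 11°, forward 4.1 m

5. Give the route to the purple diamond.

blocked — turn left 169°, forward 6.7 m, then turn right 66°, forward 3.9 m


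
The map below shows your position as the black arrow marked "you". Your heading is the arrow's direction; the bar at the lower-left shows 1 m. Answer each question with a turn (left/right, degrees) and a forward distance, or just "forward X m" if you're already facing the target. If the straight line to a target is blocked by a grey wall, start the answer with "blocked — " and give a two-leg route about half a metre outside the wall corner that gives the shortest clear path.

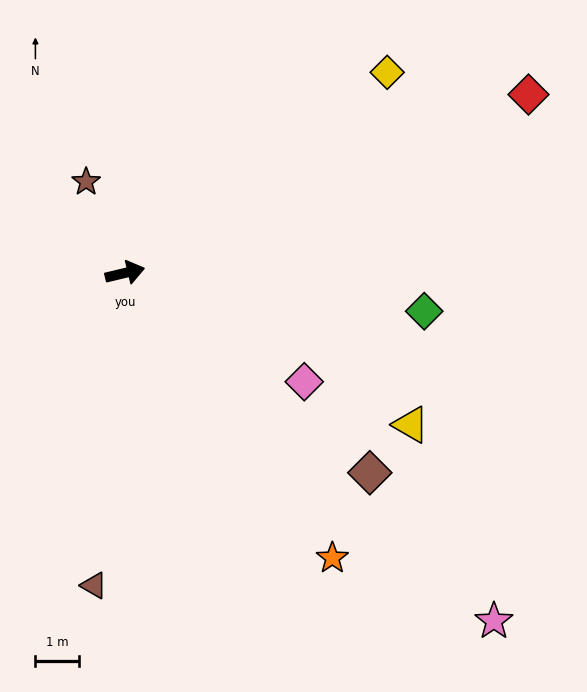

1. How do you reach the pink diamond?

turn right 45°, forward 4.8 m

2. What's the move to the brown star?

turn left 100°, forward 2.3 m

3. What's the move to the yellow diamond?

turn left 24°, forward 7.6 m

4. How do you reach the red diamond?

turn left 10°, forward 10.1 m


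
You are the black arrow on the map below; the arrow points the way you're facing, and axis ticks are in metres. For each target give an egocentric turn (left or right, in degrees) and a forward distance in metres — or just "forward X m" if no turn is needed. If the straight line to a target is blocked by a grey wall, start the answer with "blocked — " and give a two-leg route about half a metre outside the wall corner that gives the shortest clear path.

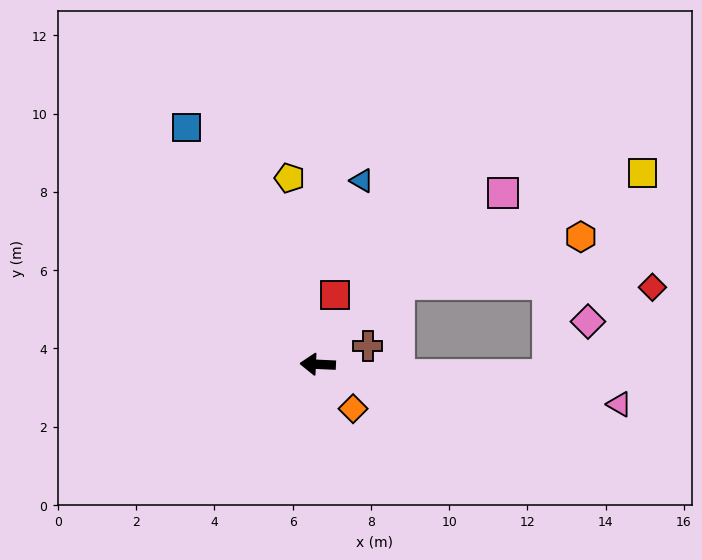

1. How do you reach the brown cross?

turn right 157°, forward 1.4 m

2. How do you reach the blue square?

turn right 58°, forward 6.9 m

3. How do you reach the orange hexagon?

blocked — turn right 132°, forward 2.9 m, then turn right 31°, forward 4.8 m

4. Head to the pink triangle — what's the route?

turn left 175°, forward 7.8 m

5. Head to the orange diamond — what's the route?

turn left 131°, forward 1.4 m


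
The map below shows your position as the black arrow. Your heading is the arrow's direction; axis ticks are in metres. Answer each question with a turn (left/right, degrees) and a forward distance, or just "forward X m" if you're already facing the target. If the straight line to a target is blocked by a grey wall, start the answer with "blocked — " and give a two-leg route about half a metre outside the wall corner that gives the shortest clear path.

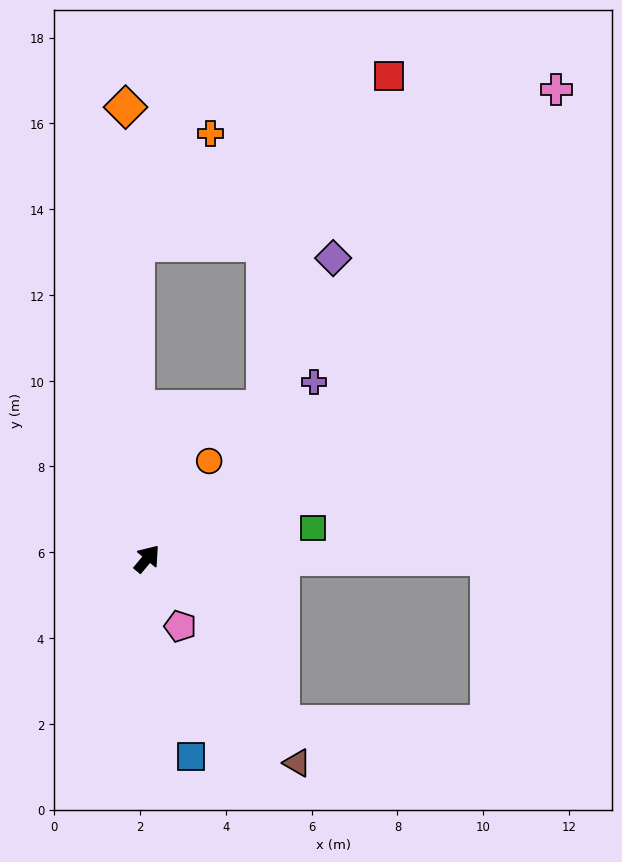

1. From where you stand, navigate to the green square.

turn right 40°, forward 3.9 m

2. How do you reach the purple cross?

turn right 4°, forward 5.7 m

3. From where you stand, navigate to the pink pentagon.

turn right 114°, forward 1.8 m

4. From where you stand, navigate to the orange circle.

turn left 7°, forward 2.7 m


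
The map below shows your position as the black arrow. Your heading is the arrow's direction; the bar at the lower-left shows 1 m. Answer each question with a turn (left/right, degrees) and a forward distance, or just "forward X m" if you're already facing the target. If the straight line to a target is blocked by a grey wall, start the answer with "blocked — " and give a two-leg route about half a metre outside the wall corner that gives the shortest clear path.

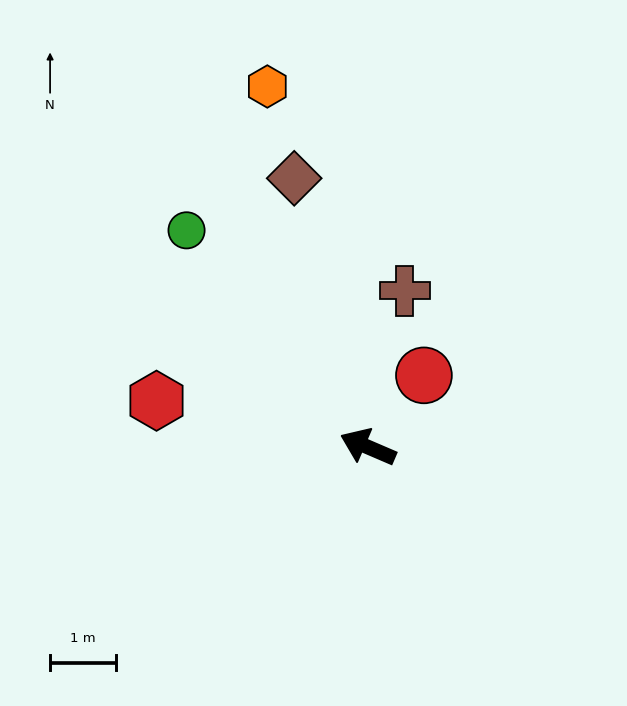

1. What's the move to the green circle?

turn right 27°, forward 4.3 m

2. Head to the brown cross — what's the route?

turn right 80°, forward 2.4 m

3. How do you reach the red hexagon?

turn left 11°, forward 3.3 m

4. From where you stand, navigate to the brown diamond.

turn right 51°, forward 4.2 m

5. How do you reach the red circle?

turn right 105°, forward 1.4 m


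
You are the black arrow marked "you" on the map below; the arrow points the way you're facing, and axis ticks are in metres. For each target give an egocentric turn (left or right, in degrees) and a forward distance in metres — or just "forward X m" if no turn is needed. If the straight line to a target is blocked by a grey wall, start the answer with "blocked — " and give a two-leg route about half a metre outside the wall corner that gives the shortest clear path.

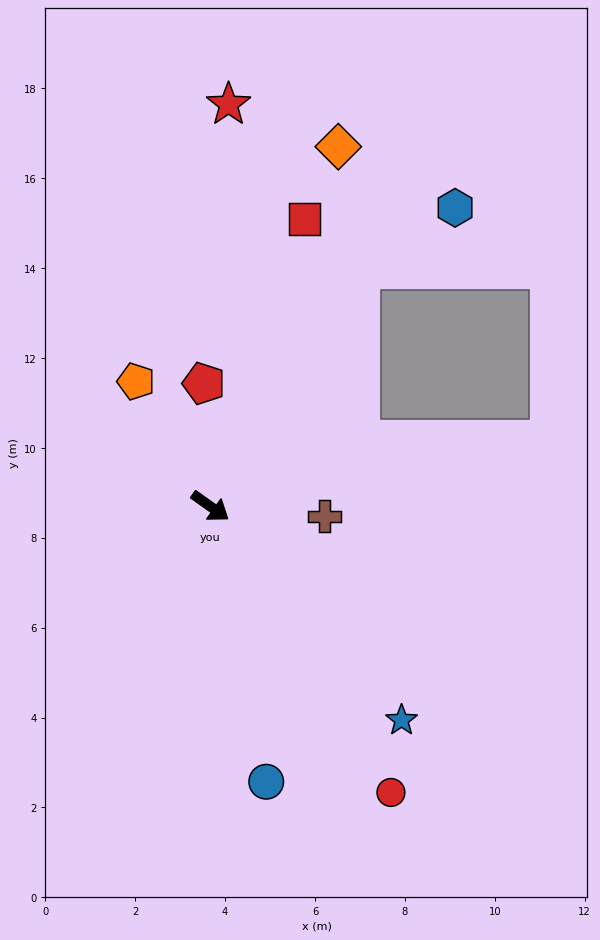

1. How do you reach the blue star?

turn right 13°, forward 6.4 m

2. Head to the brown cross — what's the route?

turn left 30°, forward 2.6 m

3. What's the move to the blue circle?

turn right 43°, forward 6.3 m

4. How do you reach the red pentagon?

turn left 128°, forward 2.7 m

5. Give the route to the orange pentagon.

turn left 156°, forward 3.2 m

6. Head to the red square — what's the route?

turn left 107°, forward 6.7 m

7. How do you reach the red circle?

turn right 22°, forward 7.5 m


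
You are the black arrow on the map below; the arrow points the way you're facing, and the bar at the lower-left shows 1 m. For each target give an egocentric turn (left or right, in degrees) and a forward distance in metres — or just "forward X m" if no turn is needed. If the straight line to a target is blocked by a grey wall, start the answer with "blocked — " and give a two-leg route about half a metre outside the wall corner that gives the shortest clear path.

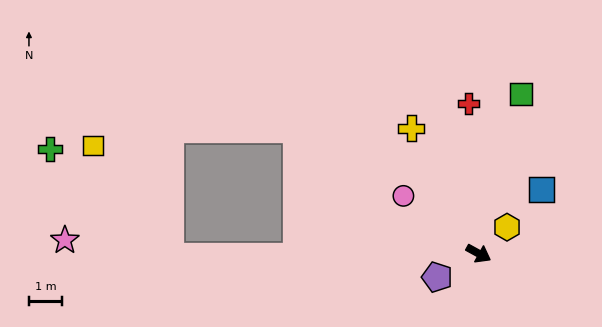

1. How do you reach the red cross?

turn left 123°, forward 4.5 m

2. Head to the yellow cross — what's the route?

turn left 147°, forward 4.3 m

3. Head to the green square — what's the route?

turn left 104°, forward 4.9 m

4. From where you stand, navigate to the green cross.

blocked — turn right 151°, forward 9.3 m, then turn right 42°, forward 4.8 m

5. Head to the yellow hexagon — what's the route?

turn left 72°, forward 1.2 m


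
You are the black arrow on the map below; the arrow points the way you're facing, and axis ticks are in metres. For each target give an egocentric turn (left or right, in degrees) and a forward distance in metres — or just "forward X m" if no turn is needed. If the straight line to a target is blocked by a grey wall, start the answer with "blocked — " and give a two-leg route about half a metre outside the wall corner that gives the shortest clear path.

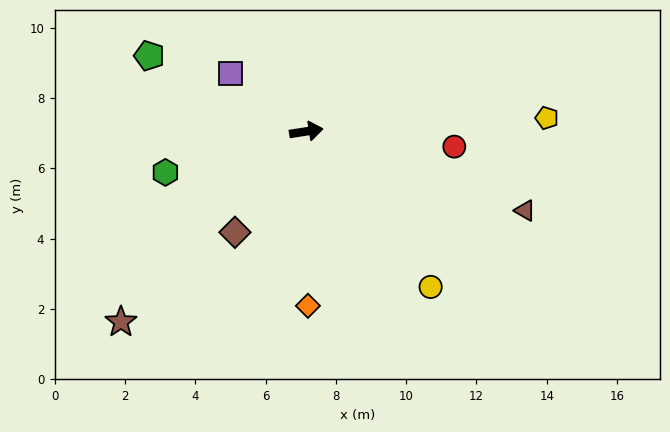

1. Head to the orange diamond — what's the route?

turn right 98°, forward 5.0 m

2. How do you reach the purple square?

turn left 134°, forward 2.7 m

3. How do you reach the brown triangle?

turn right 29°, forward 6.6 m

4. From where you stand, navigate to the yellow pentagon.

turn right 6°, forward 6.9 m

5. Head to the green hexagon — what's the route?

turn right 173°, forward 4.2 m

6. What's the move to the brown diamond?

turn right 134°, forward 3.5 m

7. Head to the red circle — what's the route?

turn right 15°, forward 4.2 m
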